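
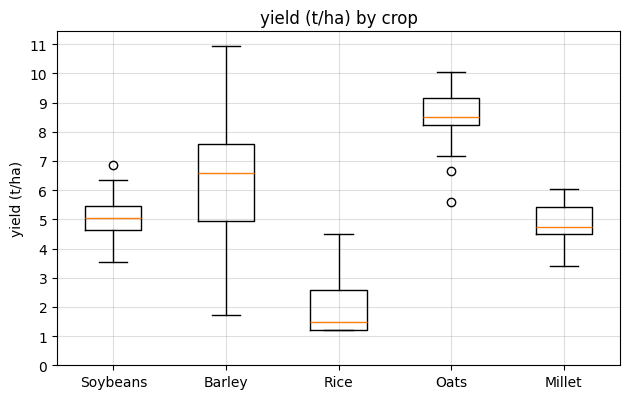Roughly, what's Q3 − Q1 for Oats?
≈ 1

Q3 ≈ 9, Q1 ≈ 8; IQR ≈ 1.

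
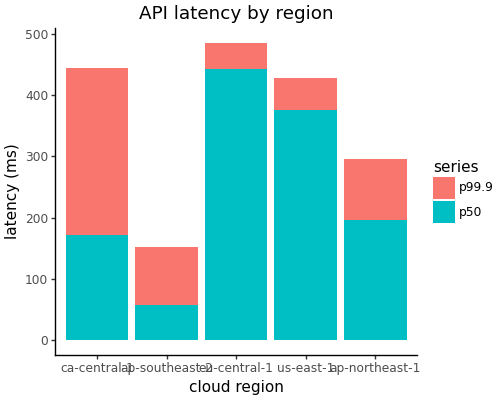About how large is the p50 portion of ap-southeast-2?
p50 top ≈ 50, bottom ≈ 0; segment ≈ 50.

≈ 50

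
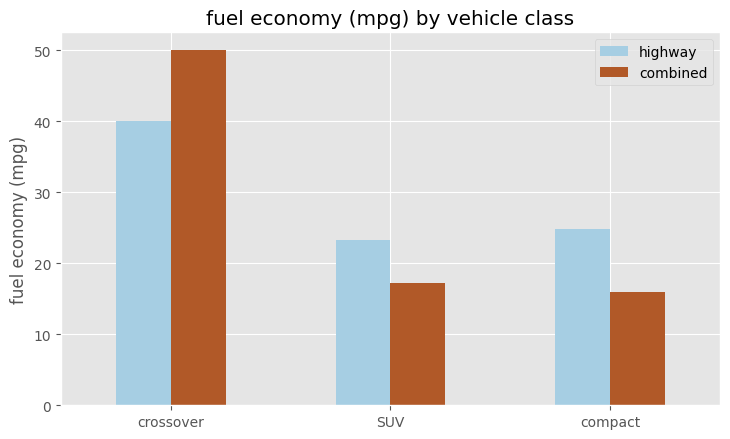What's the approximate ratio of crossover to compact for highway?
crossover ≈ 40, compact ≈ 25; 40/25 ≈ 1.6.

≈ 1.6×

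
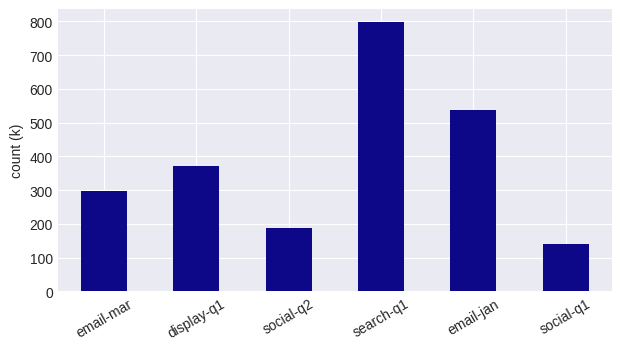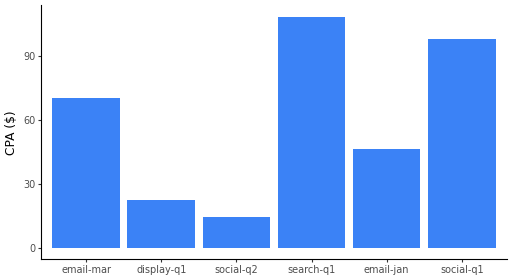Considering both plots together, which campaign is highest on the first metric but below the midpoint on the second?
Chart 2 median CPA ($) ≈ 60; below-median campaigns: display-q1, social-q2, email-jan. Among those, email-jan has the highest count (k) (≈ 500).

email-jan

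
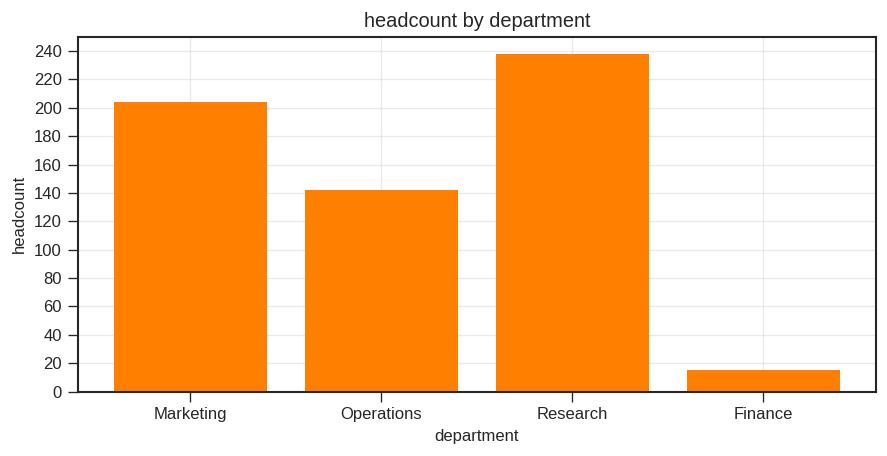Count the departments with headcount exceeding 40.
Above 40: Marketing, Operations, Research.

3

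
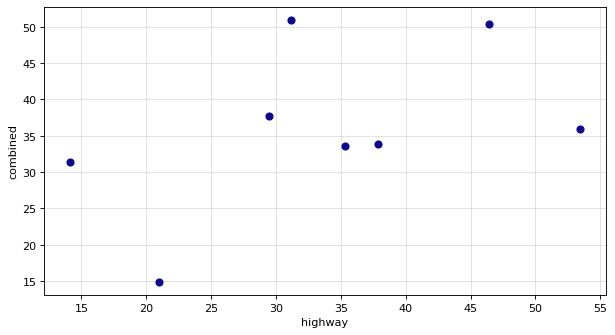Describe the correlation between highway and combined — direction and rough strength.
positive, moderate

Points are positively correlated; moderate (|r| ≈ 0.5).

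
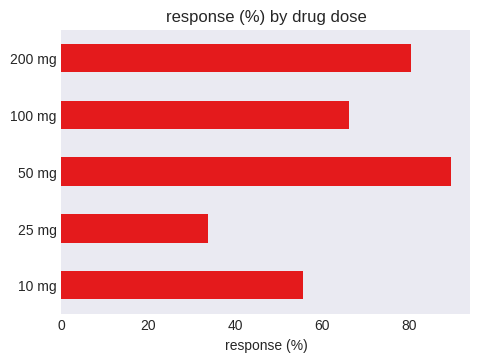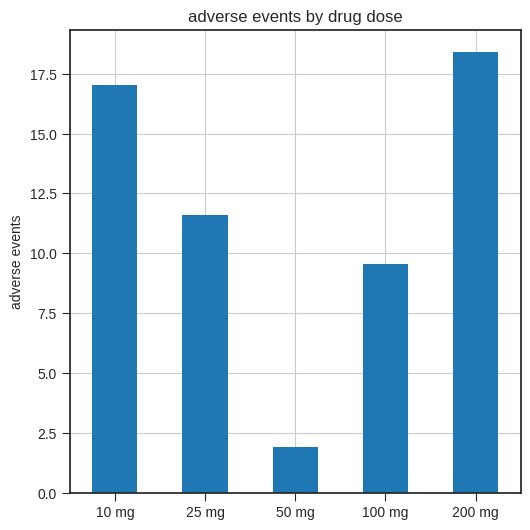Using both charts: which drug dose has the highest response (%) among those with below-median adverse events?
Chart 2 median adverse events ≈ 12; below-median drug doses: 50 mg, 100 mg. Among those, 50 mg has the highest response (%) (≈ 90).

50 mg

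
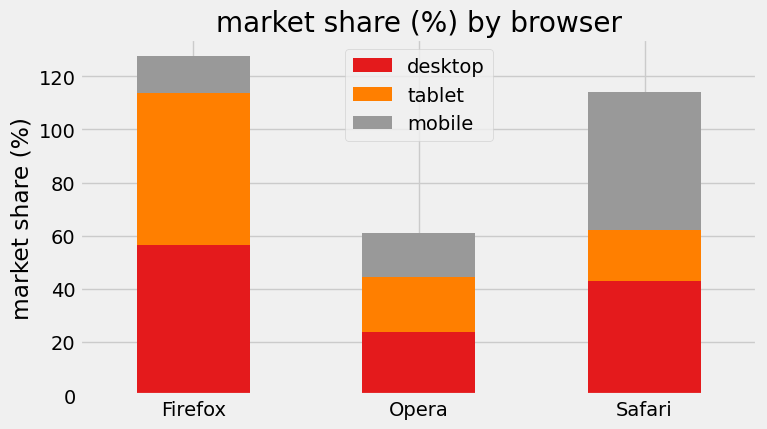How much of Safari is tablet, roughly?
≈ 20

tablet top ≈ 60, bottom ≈ 40; segment ≈ 20.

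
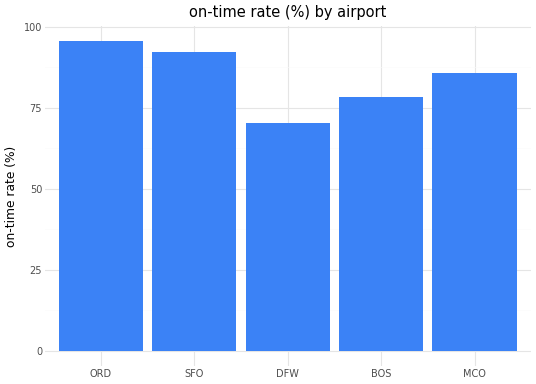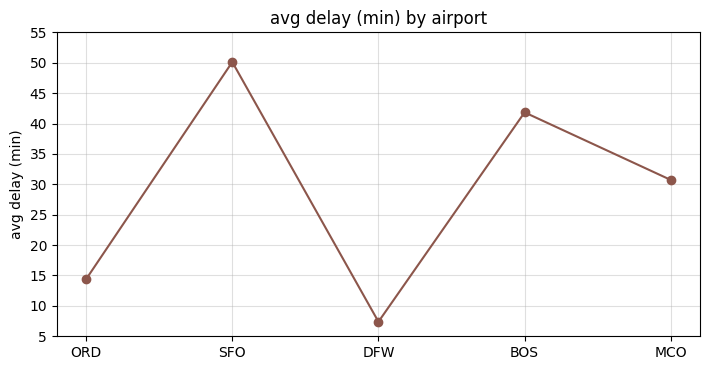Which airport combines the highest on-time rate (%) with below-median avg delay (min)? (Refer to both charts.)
ORD

Chart 2 median avg delay (min) ≈ 30; below-median airports: ORD, DFW. Among those, ORD has the highest on-time rate (%) (≈ 100).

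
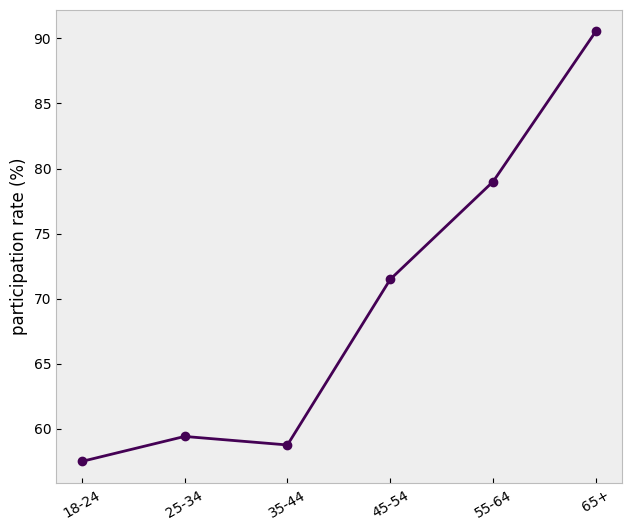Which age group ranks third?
Top 4: 65+ ≈ 90, 55-64 ≈ 80, 45-54 ≈ 70, 25-34 ≈ 60.

45-54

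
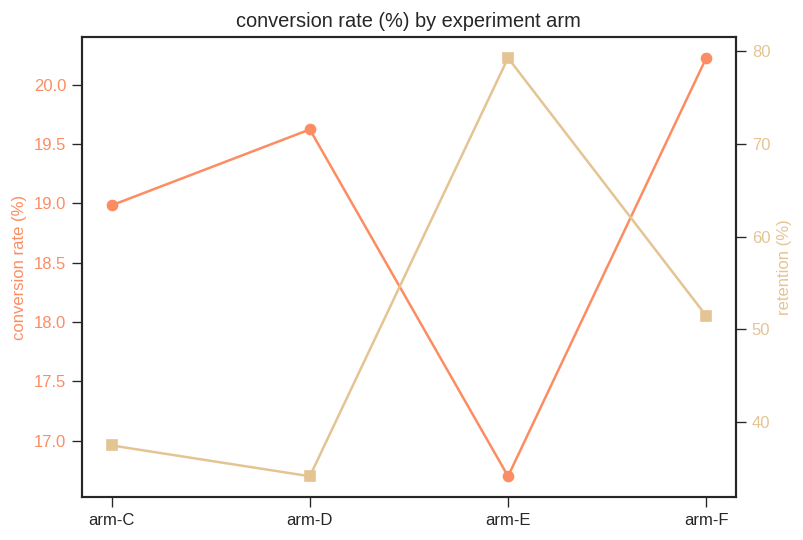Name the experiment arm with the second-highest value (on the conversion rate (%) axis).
arm-D

Top 3 (on the conversion rate (%) axis): arm-F ≈ 20.0, arm-D ≈ 19.5, arm-C ≈ 19.0.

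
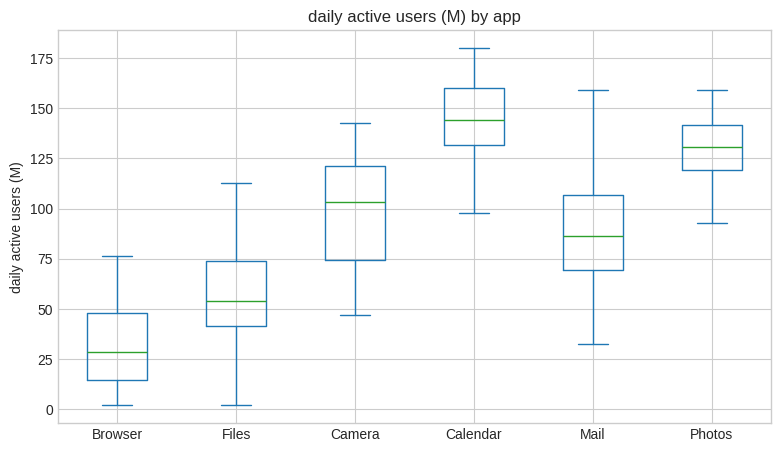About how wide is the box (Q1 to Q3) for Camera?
Q3 ≈ 120, Q1 ≈ 70; IQR ≈ 50.

≈ 50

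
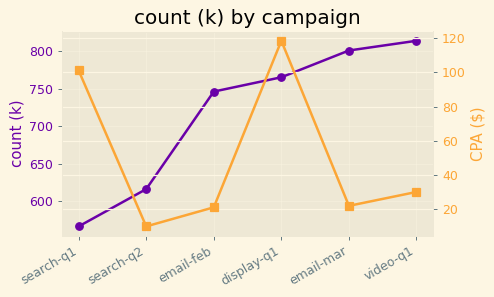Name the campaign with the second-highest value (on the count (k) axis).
email-mar

Top 3 (on the count (k) axis): video-q1 ≈ 825, email-mar ≈ 800, display-q1 ≈ 775.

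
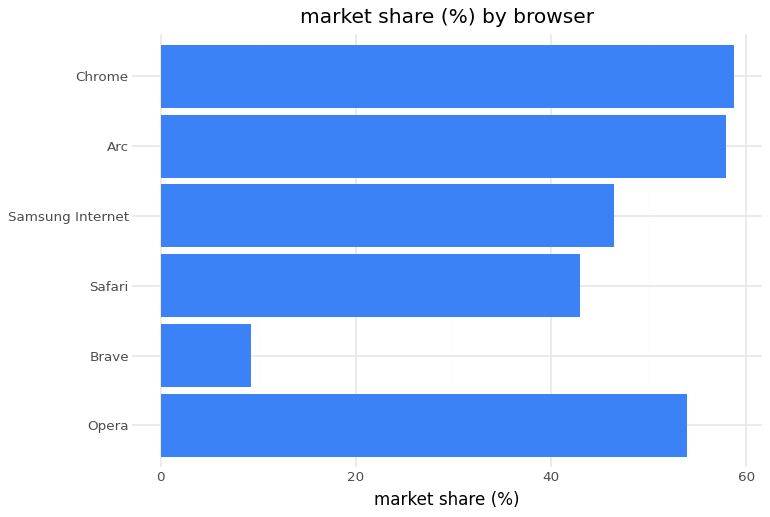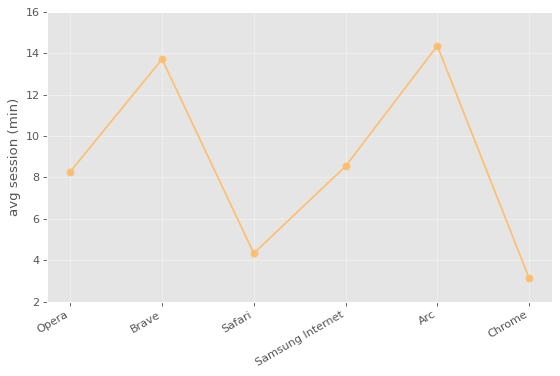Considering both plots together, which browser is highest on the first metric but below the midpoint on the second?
Chrome

Chart 2 median avg session (min) ≈ 8; below-median browsers: Opera, Safari, Chrome. Among those, Chrome has the highest market share (%) (≈ 60).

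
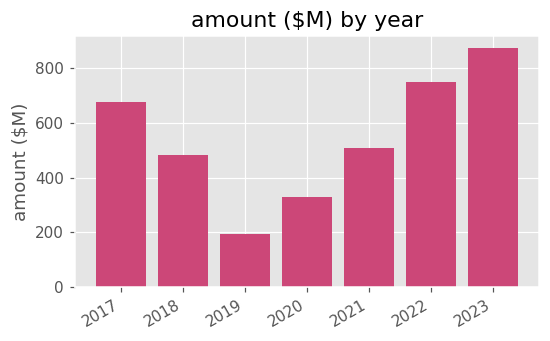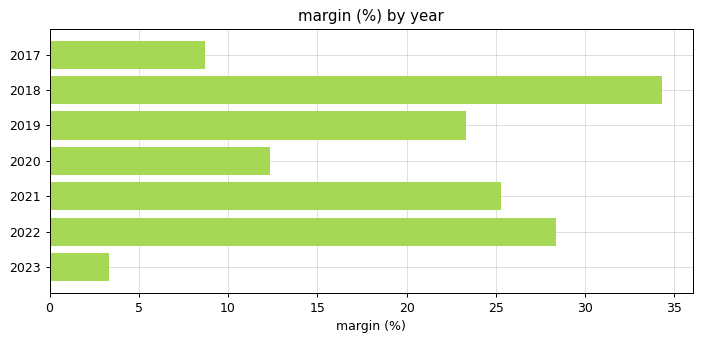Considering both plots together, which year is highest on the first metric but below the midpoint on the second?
2023

Chart 2 median margin (%) ≈ 25; below-median years: 2017, 2020, 2023. Among those, 2023 has the highest amount ($M) (≈ 900).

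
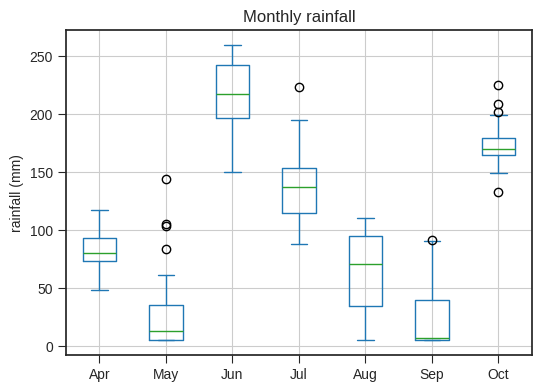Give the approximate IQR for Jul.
Q3 ≈ 160, Q1 ≈ 120; IQR ≈ 40.

≈ 40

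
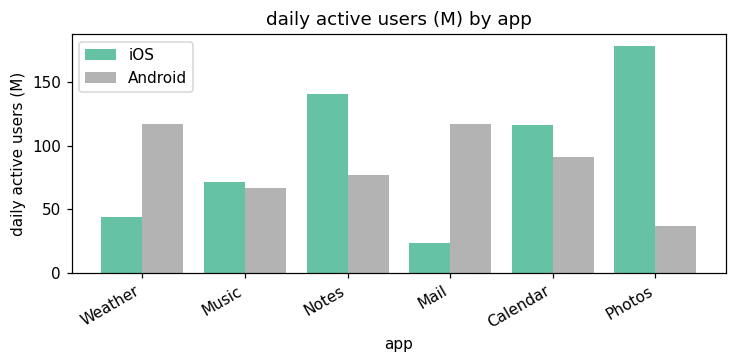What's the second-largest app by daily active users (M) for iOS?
Top 3 for iOS: Photos ≈ 180, Notes ≈ 140, Calendar ≈ 120.

Notes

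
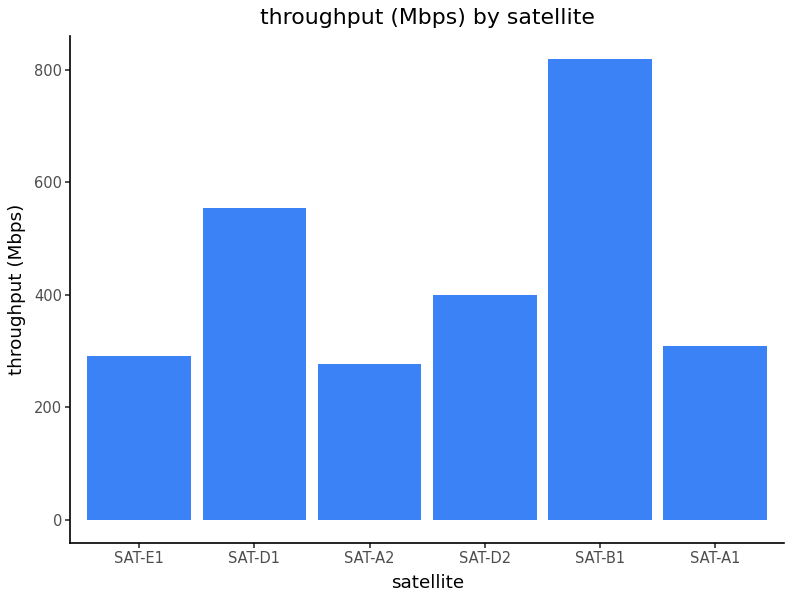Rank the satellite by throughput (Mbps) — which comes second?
SAT-D1

Top 3: SAT-B1 ≈ 800, SAT-D1 ≈ 600, SAT-D2 ≈ 400.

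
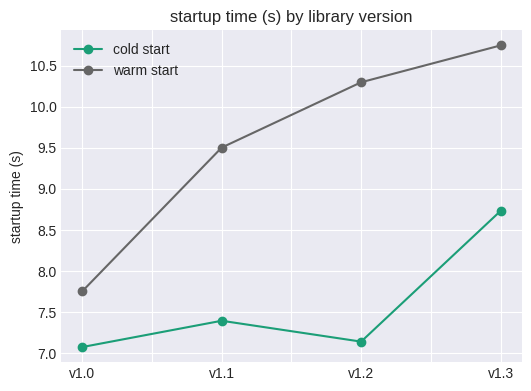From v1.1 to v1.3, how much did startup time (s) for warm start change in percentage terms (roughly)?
≈ +10.5%

v1.1 ≈ 9.5, v1.3 ≈ 10.5; (10.5 − 9.5) / 9.5 ≈ +10.5%.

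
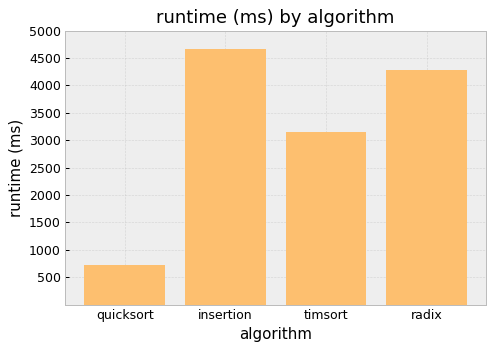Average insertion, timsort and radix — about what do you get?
≈ 4000

(4500 + 3000 + 4500) / 3 ≈ 4000.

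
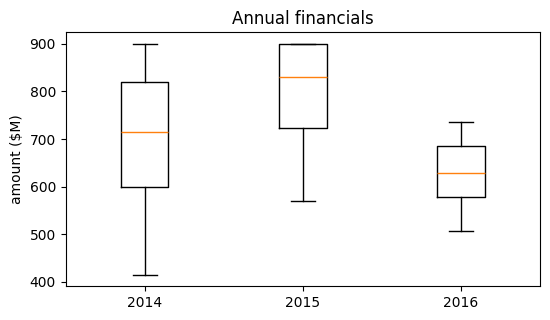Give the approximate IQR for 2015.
≈ 180

Q3 ≈ 900, Q1 ≈ 720; IQR ≈ 180.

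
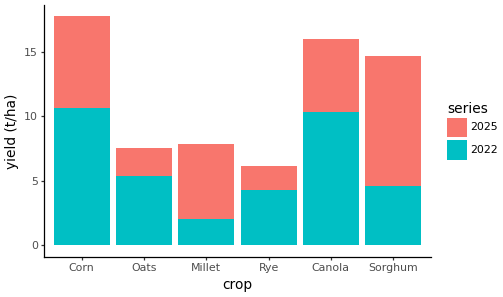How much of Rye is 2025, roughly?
≈ 2

2025 top ≈ 6, bottom ≈ 4; segment ≈ 2.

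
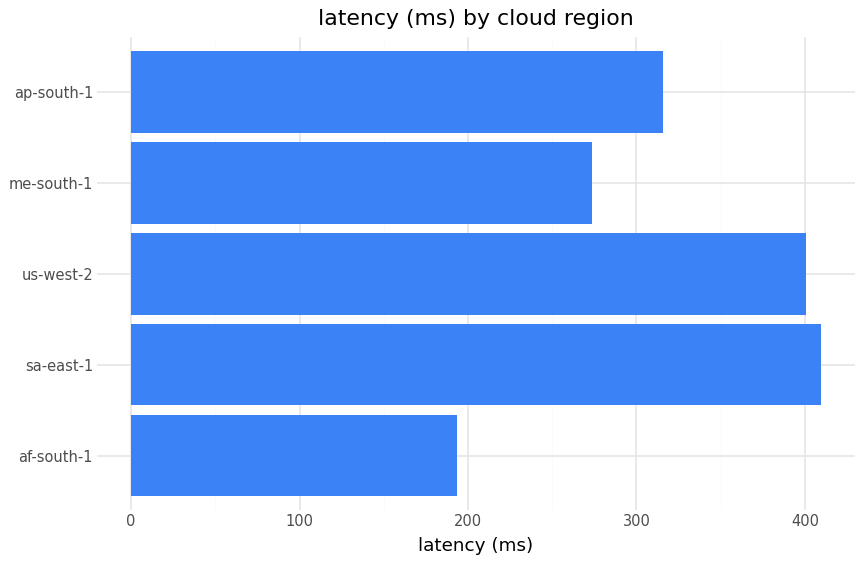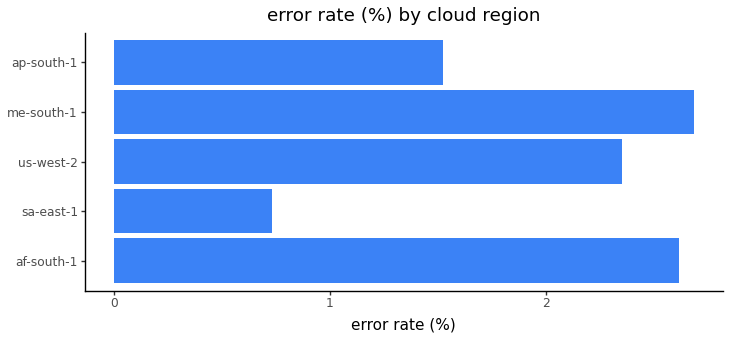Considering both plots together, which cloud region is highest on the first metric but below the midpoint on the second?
Chart 2 median error rate (%) ≈ 2.5; below-median cloud regions: sa-east-1, ap-south-1. Among those, sa-east-1 has the highest latency (ms) (≈ 400).

sa-east-1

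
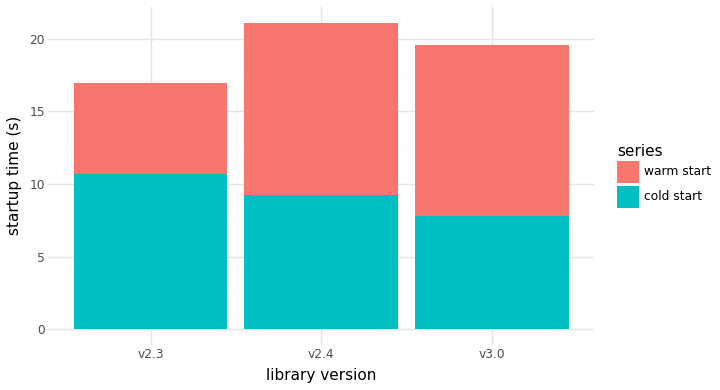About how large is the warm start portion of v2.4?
warm start top ≈ 22, bottom ≈ 10; segment ≈ 12.

≈ 12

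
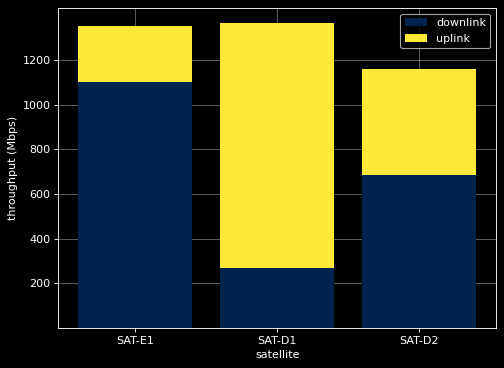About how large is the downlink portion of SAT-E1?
≈ 1200

downlink top ≈ 1200, bottom ≈ 0; segment ≈ 1200.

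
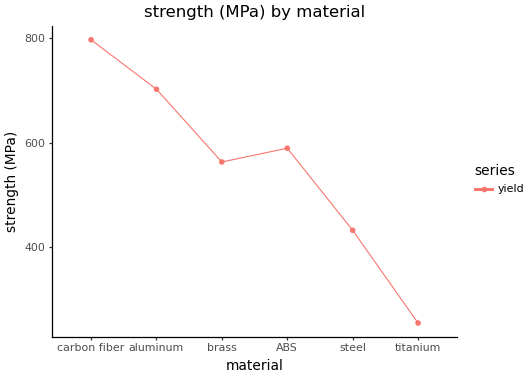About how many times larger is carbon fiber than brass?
≈ 1.45×

carbon fiber ≈ 800, brass ≈ 550; 800/550 ≈ 1.45.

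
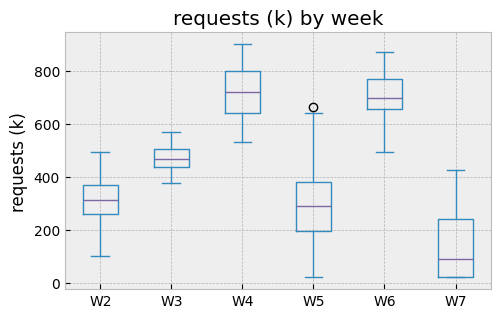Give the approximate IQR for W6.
≈ 100

Q3 ≈ 750, Q1 ≈ 650; IQR ≈ 100.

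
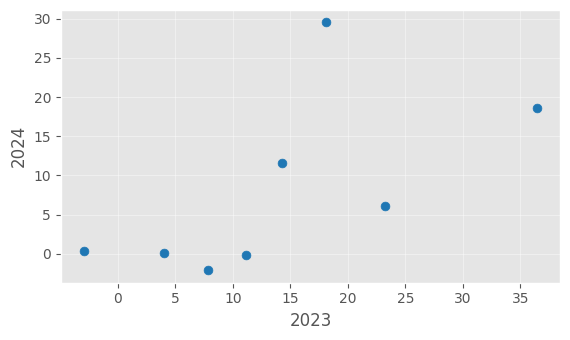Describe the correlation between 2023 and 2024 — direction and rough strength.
Points are positively correlated; moderate (|r| ≈ 0.6).

positive, moderate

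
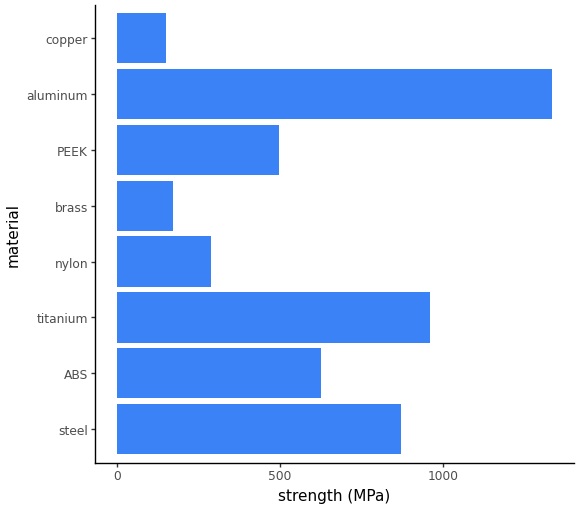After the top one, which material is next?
titanium

Top 3: aluminum ≈ 1400, titanium ≈ 1000, steel ≈ 800.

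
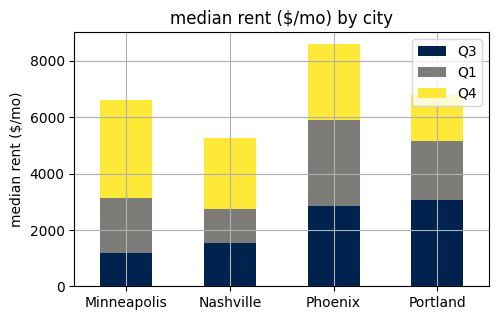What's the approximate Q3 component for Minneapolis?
≈ 1000

Q3 top ≈ 1000, bottom ≈ 0; segment ≈ 1000.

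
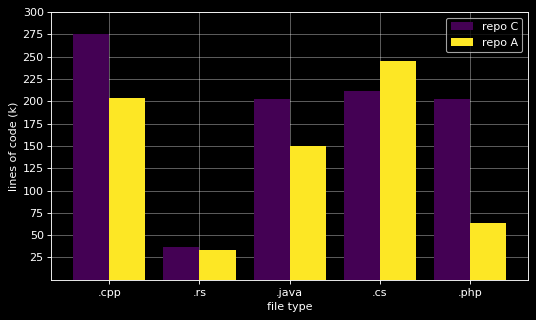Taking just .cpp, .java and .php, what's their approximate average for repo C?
(275 + 200 + 200) / 3 ≈ 225.

≈ 225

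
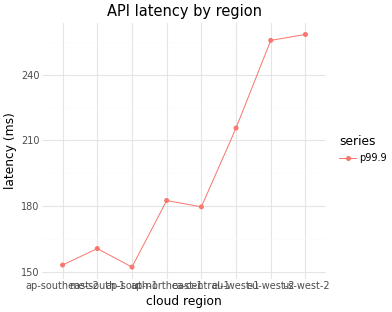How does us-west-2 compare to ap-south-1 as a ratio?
≈ 1.73×

us-west-2 ≈ 260, ap-south-1 ≈ 150; 260/150 ≈ 1.73.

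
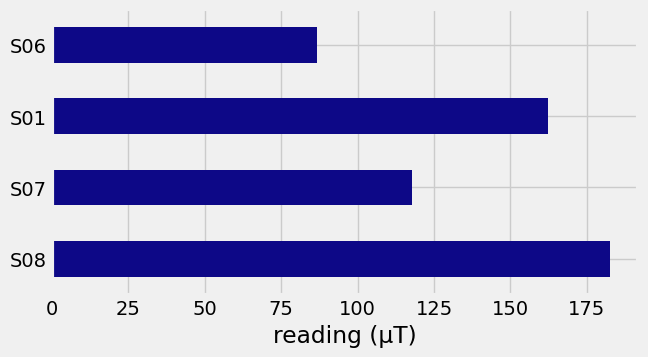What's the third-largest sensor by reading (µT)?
S07

Top 4: S08 ≈ 180, S01 ≈ 160, S07 ≈ 120, S06 ≈ 80.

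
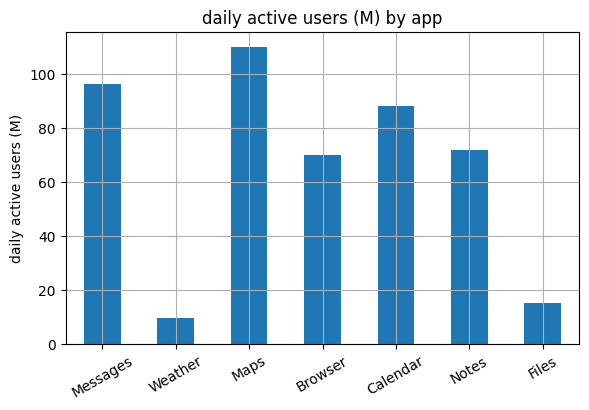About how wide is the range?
≈ 100

Max Maps ≈ 110, min Weather ≈ 10; range ≈ 100.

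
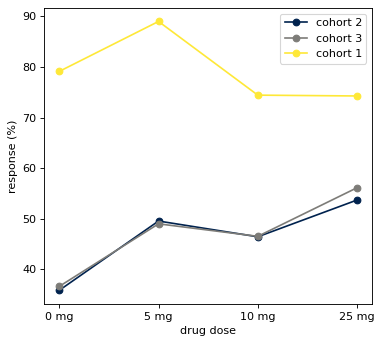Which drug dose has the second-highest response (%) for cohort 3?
Top 3 for cohort 3: 25 mg ≈ 55, 5 mg ≈ 50, 10 mg ≈ 45.

5 mg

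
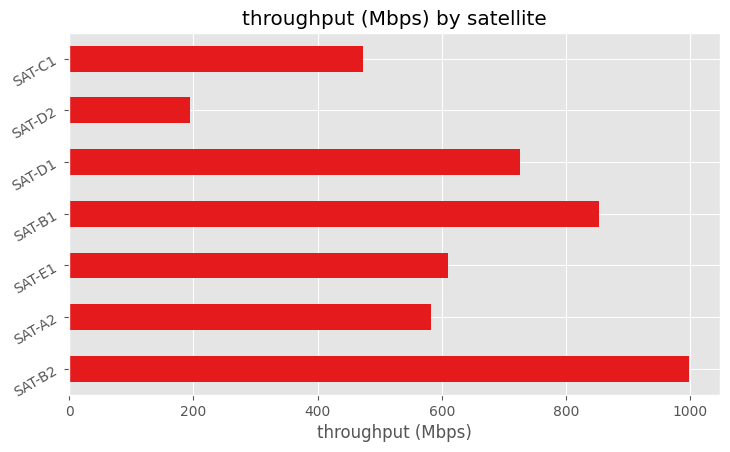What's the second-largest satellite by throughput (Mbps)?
Top 3: SAT-B2 ≈ 1000, SAT-B1 ≈ 900, SAT-D1 ≈ 700.

SAT-B1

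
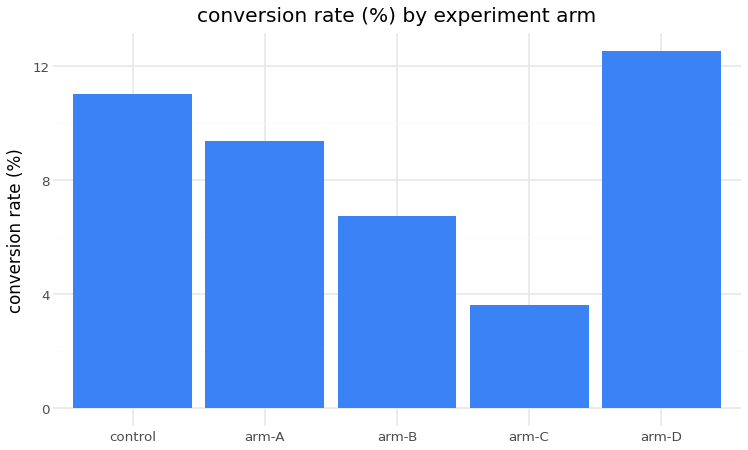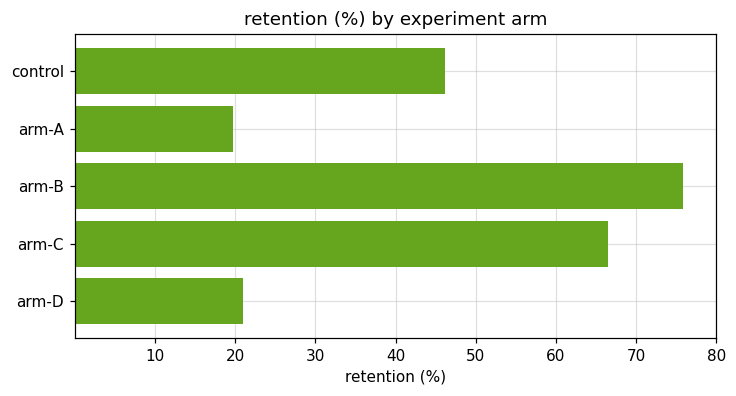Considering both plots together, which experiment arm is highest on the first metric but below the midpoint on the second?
arm-D

Chart 2 median retention (%) ≈ 50; below-median experiment arms: arm-A, arm-D. Among those, arm-D has the highest conversion rate (%) (≈ 12).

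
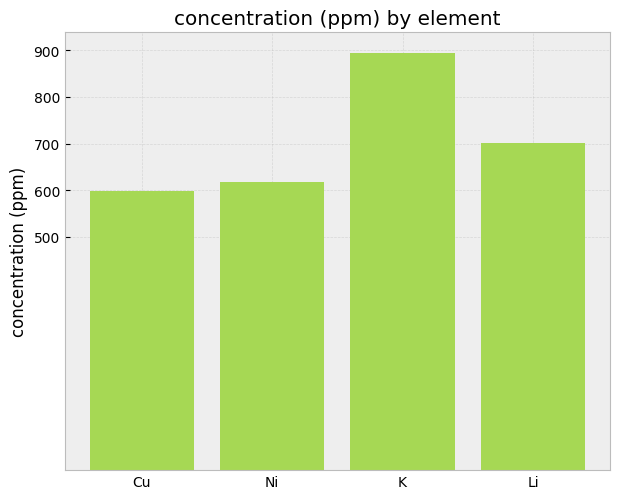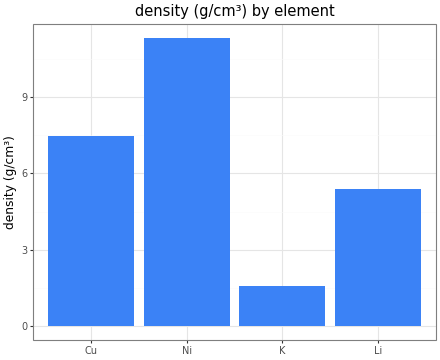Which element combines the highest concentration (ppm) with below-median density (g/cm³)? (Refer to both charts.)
K

Chart 2 median density (g/cm³) ≈ 6; below-median elements: K, Li. Among those, K has the highest concentration (ppm) (≈ 900).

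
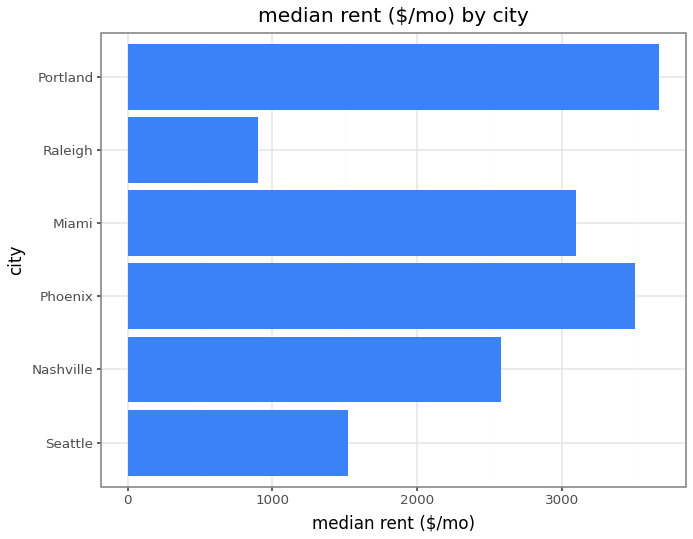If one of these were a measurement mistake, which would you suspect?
Raleigh

Raleigh ≈ 1000; the rest sit between ≈ 1500 and ≈ 3500.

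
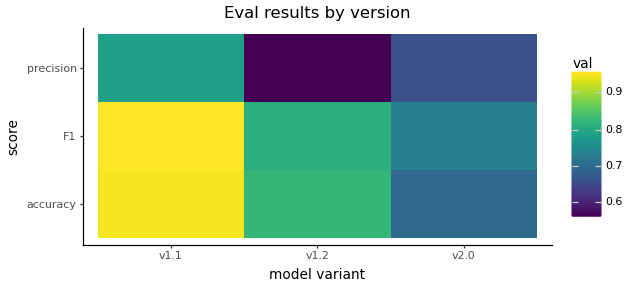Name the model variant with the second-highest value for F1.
Top 3 for F1: v1.1 ≈ 0.95, v1.2 ≈ 0.80, v2.0 ≈ 0.75.

v1.2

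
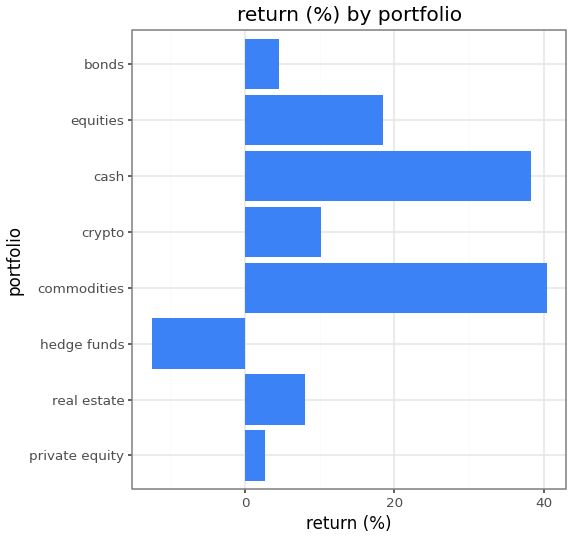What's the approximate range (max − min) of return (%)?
Max commodities ≈ 40, min hedge funds ≈ -15; range ≈ 55.

≈ 55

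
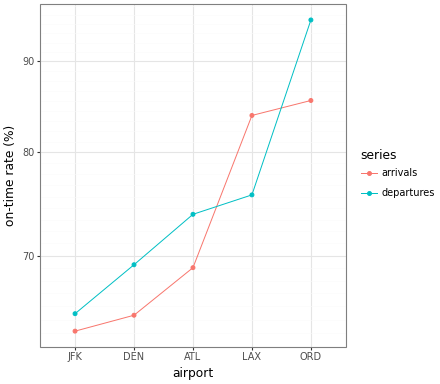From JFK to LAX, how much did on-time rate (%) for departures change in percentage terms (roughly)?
JFK ≈ 65, LAX ≈ 75; (75 − 65) / 65 ≈ +15.4%.

≈ +15.4%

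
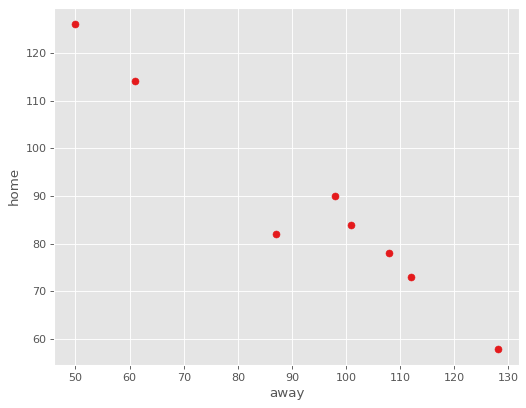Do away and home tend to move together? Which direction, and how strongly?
negative, strong

Points are negatively correlated; strong (|r| ≈ 1.0).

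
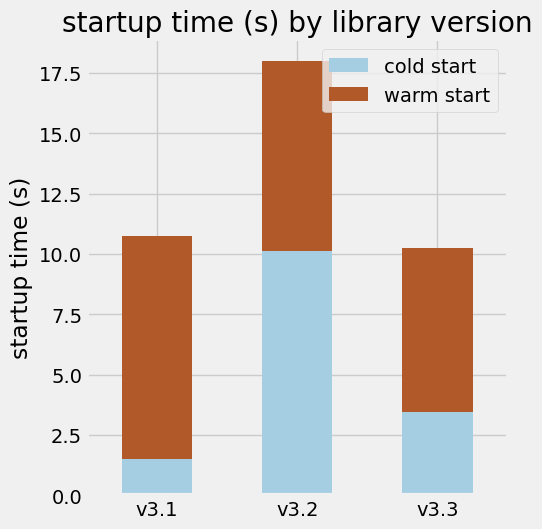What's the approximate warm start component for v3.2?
≈ 8

warm start top ≈ 18, bottom ≈ 10; segment ≈ 8.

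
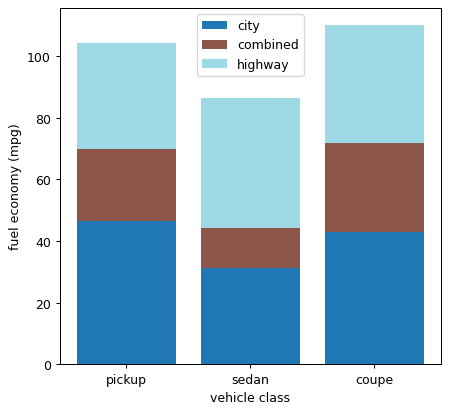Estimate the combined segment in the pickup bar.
≈ 20

combined top ≈ 70, bottom ≈ 50; segment ≈ 20.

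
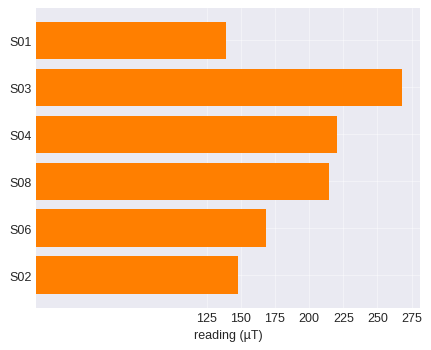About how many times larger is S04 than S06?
≈ 1.29×

S04 ≈ 225, S06 ≈ 175; 225/175 ≈ 1.29.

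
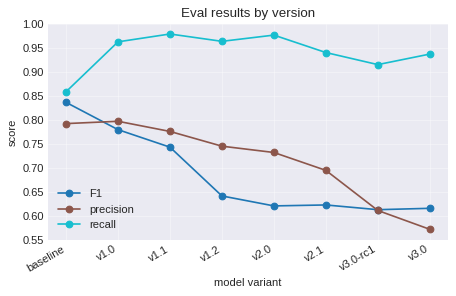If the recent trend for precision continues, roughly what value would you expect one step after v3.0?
Last three: 0.70, 0.60, 0.55 → slope ≈ -0.075/step → next ≈ 0.475.

≈ 0.475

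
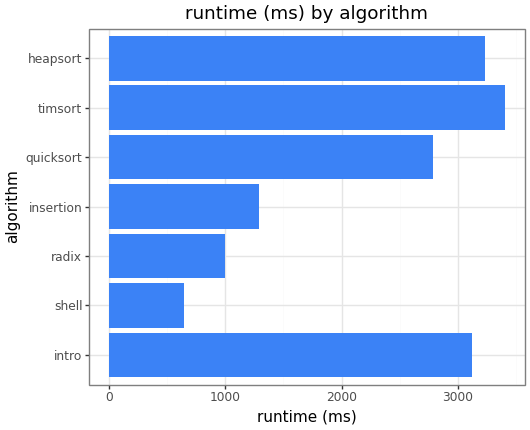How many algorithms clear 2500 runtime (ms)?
4

Above 2500: intro, quicksort, timsort, heapsort.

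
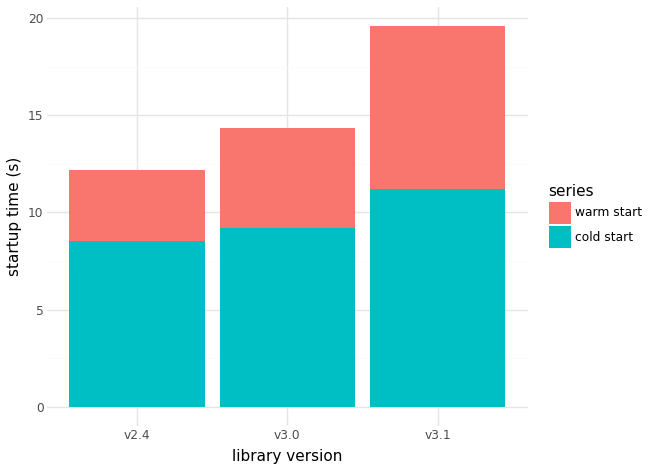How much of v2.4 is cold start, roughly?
cold start top ≈ 8, bottom ≈ 0; segment ≈ 8.

≈ 8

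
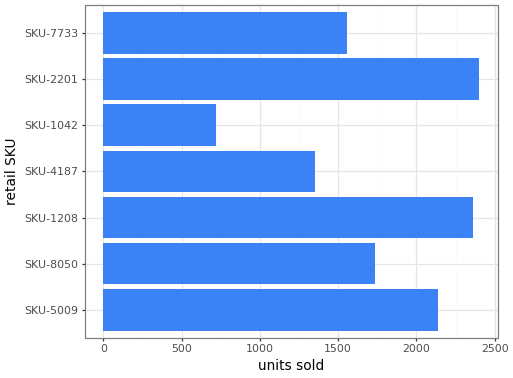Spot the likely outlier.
SKU-1042 ≈ 800; the rest sit between ≈ 1400 and ≈ 2400.

SKU-1042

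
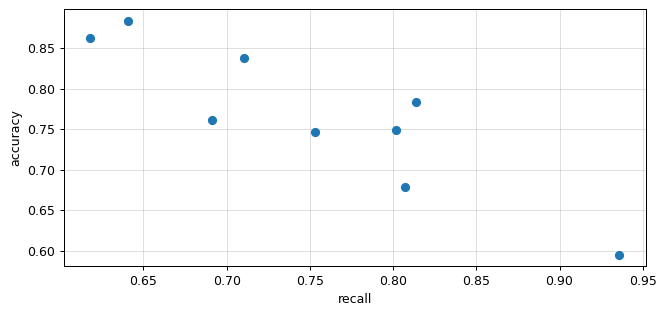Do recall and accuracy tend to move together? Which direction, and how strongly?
Points are negatively correlated; strong (|r| ≈ 0.9).

negative, strong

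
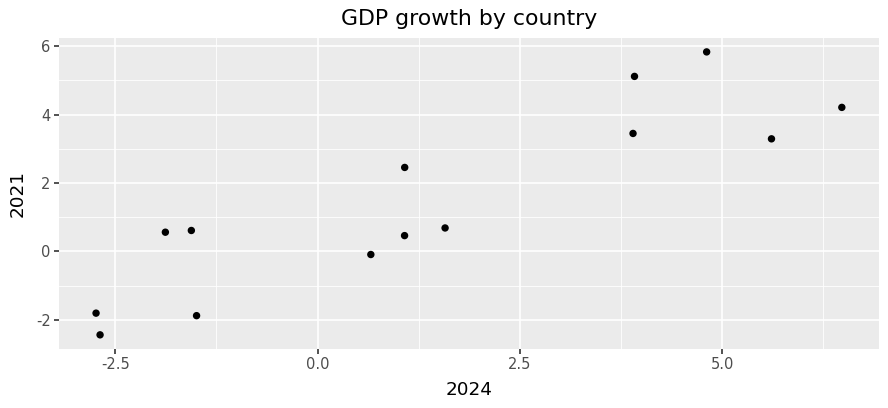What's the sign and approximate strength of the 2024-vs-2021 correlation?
Points are positively correlated; strong (|r| ≈ 0.9).

positive, strong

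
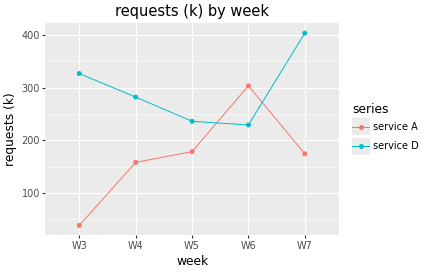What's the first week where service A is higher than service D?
W5: service A ≈ 200 vs service D ≈ 250 (not yet); W6: service A ≈ 300 vs service D ≈ 250 (first crossover).

W6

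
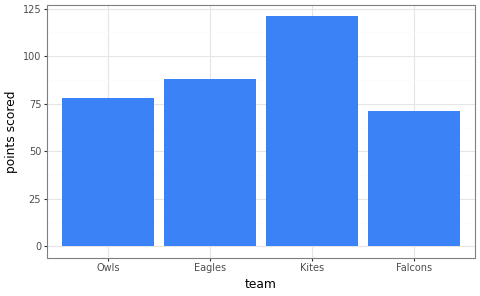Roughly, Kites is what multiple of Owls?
≈ 1.5×

Kites ≈ 120, Owls ≈ 80; 120/80 ≈ 1.5.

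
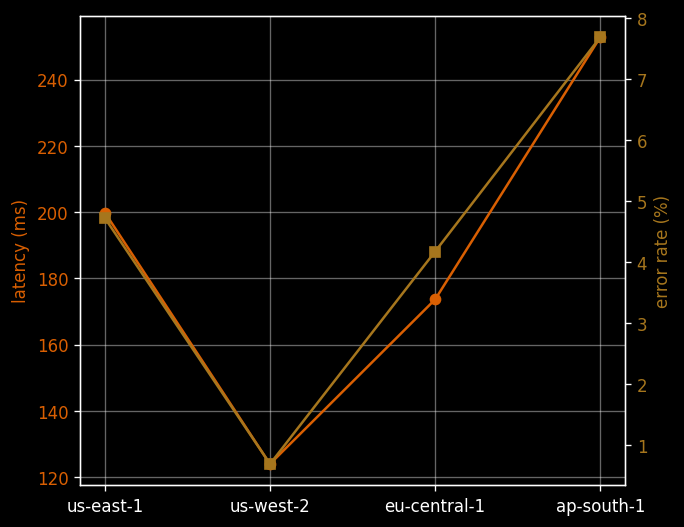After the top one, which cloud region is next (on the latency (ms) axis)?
Top 3 (on the latency (ms) axis): ap-south-1 ≈ 260, us-east-1 ≈ 200, eu-central-1 ≈ 180.

us-east-1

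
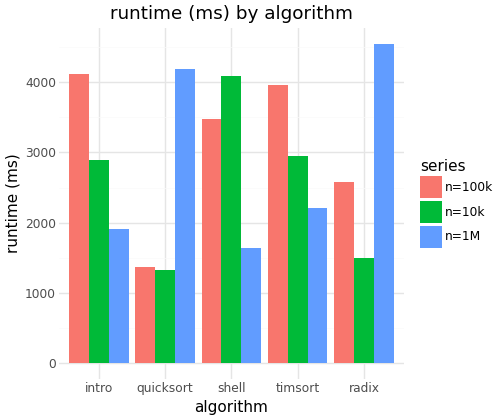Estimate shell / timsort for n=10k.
shell ≈ 4000, timsort ≈ 3000; 4000/3000 ≈ 1.33.

≈ 1.33×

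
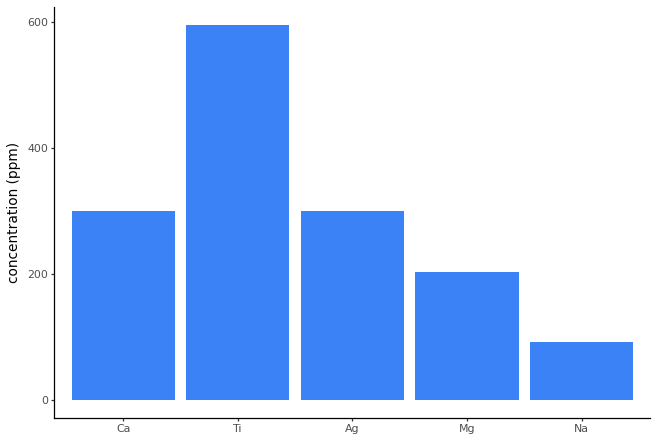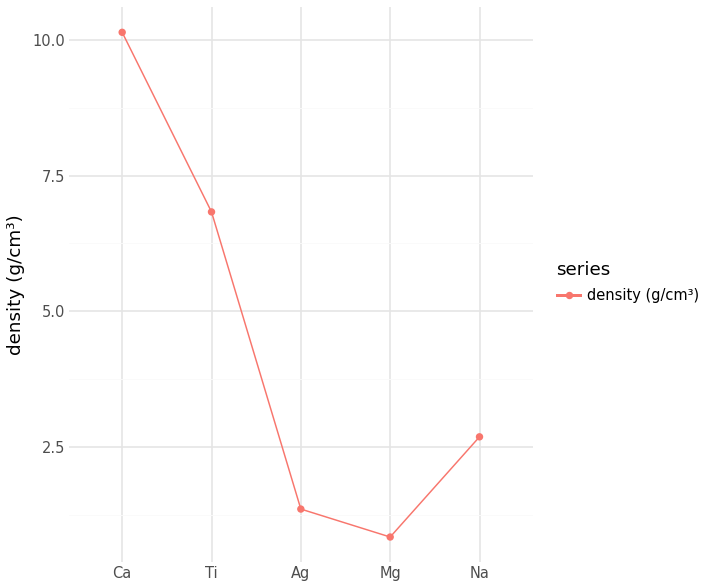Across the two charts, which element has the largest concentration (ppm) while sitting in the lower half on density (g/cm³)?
Ag

Chart 2 median density (g/cm³) ≈ 3; below-median elements: Ag, Mg. Among those, Ag has the highest concentration (ppm) (≈ 300).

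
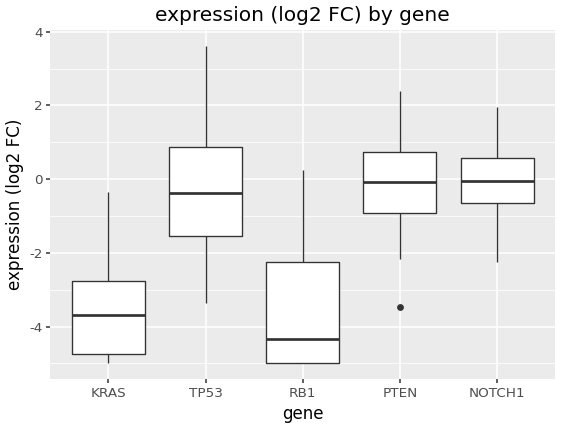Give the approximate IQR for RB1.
≈ 3.0

Q3 ≈ -2.0, Q1 ≈ -5.0; IQR ≈ 3.0.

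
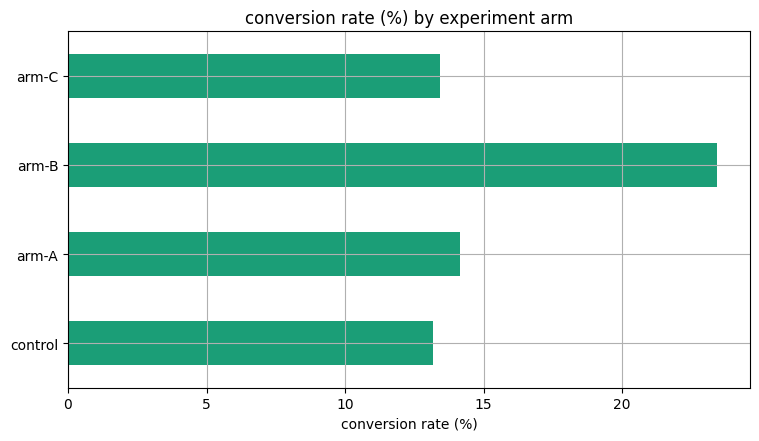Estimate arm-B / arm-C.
≈ 1.71×

arm-B ≈ 24, arm-C ≈ 14; 24/14 ≈ 1.71.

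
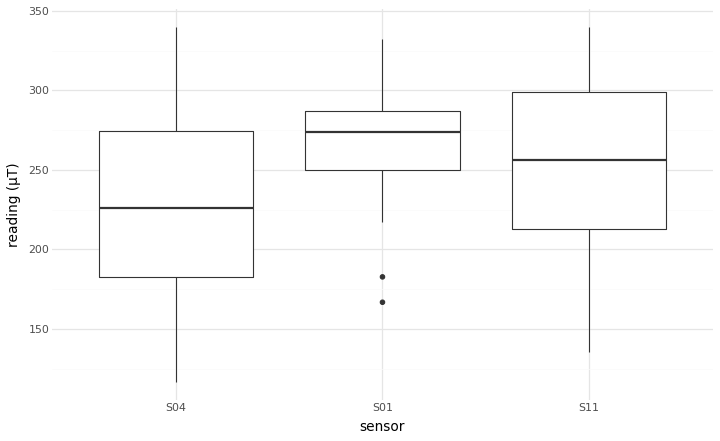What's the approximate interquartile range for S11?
Q3 ≈ 300, Q1 ≈ 215; IQR ≈ 85.

≈ 85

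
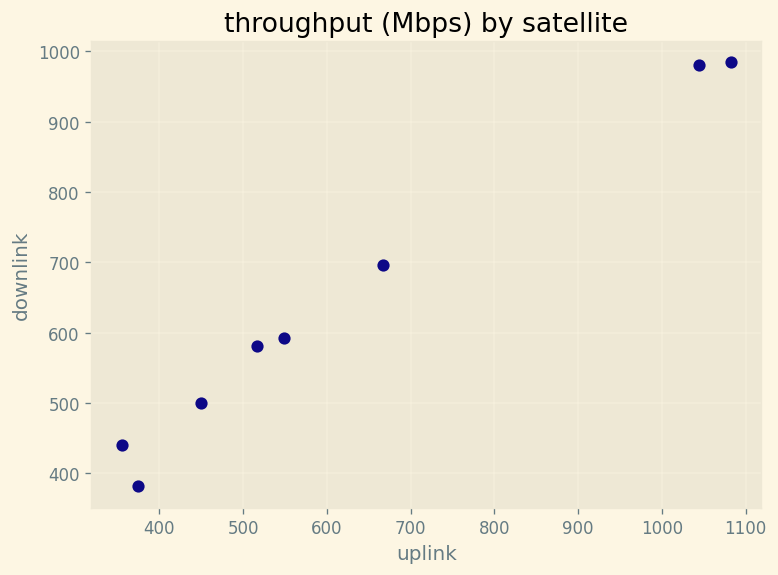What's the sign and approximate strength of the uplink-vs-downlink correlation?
positive, strong

Points are positively correlated; strong (|r| ≈ 1.0).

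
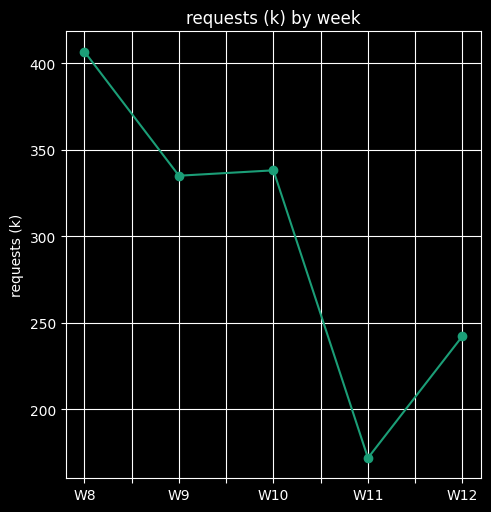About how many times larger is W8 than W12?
≈ 1.67×

W8 ≈ 400, W12 ≈ 240; 400/240 ≈ 1.67.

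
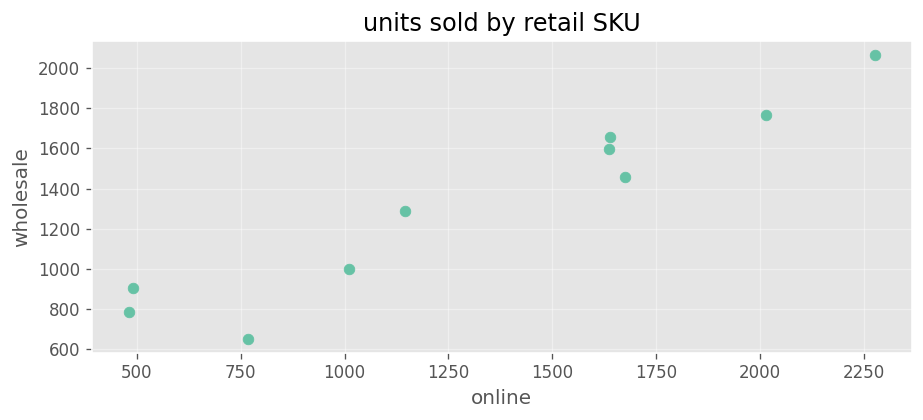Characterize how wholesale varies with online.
Points are positively correlated; strong (|r| ≈ 1.0).

positive, strong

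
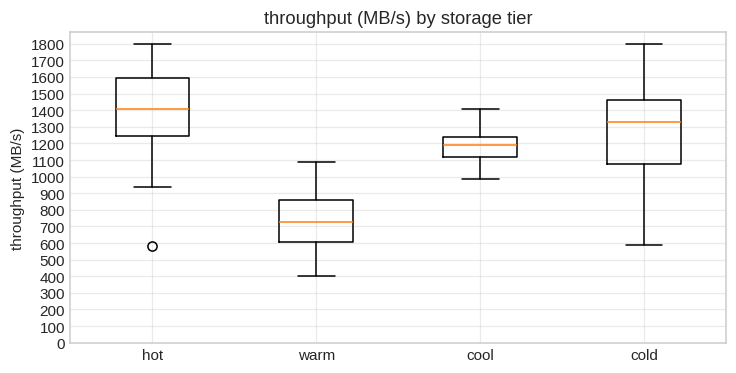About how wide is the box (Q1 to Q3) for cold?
≈ 400

Q3 ≈ 1500, Q1 ≈ 1100; IQR ≈ 400.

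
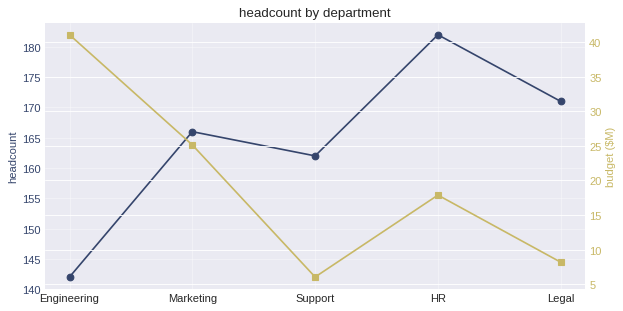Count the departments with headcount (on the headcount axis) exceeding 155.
Above 155: Marketing, Support, HR, Legal.

4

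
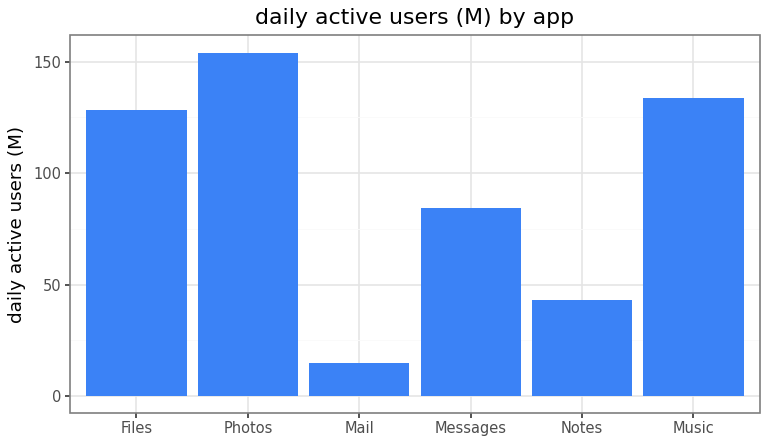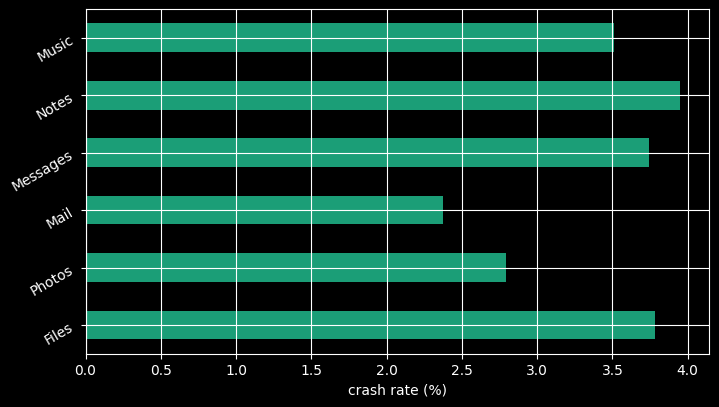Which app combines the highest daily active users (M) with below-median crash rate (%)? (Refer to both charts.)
Chart 2 median crash rate (%) ≈ 3.5; below-median apps: Photos, Mail, Music. Among those, Photos has the highest daily active users (M) (≈ 160).

Photos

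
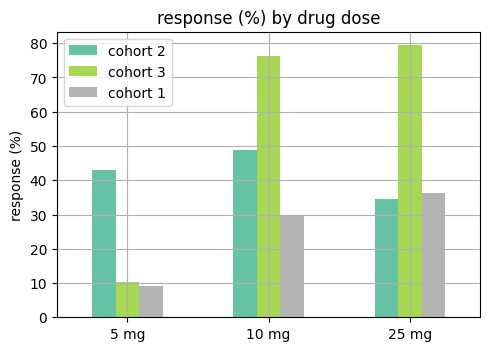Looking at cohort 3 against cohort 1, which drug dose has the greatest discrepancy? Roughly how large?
10 mg: cohort 3 ≈ 80, cohort 1 ≈ 30 → gap ≈ 50. Next-largest (25 mg) is only ≈ 40.

10 mg, ≈ 50 %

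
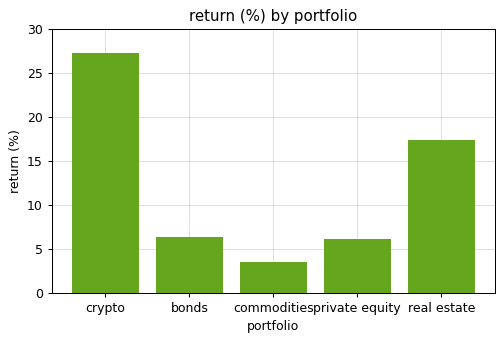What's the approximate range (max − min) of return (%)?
Max crypto ≈ 25, min commodities ≈ 5; range ≈ 20.

≈ 20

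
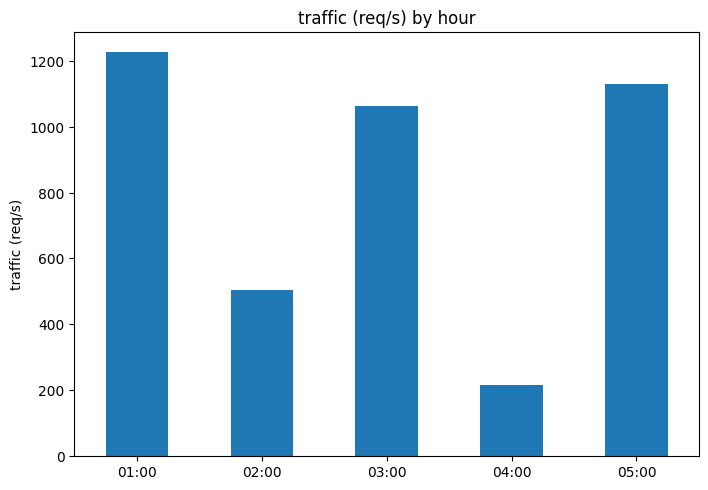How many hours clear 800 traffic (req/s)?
3

Above 800: 01:00, 03:00, 05:00.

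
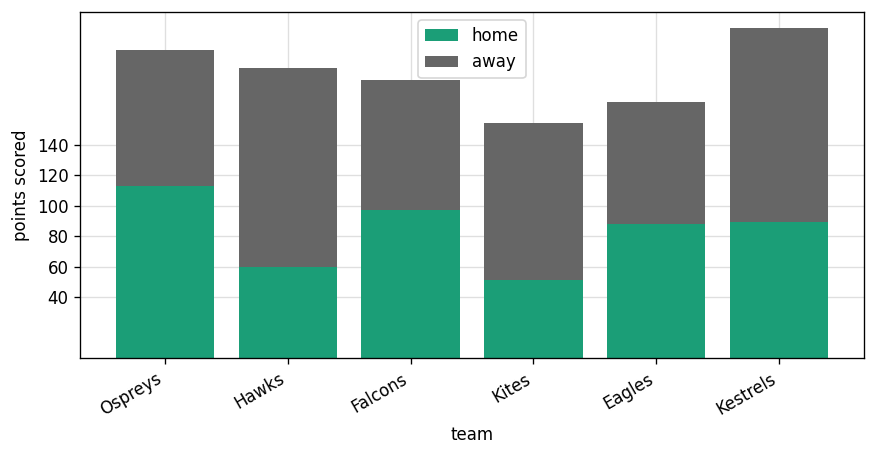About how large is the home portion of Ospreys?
home top ≈ 120, bottom ≈ 0; segment ≈ 120.

≈ 120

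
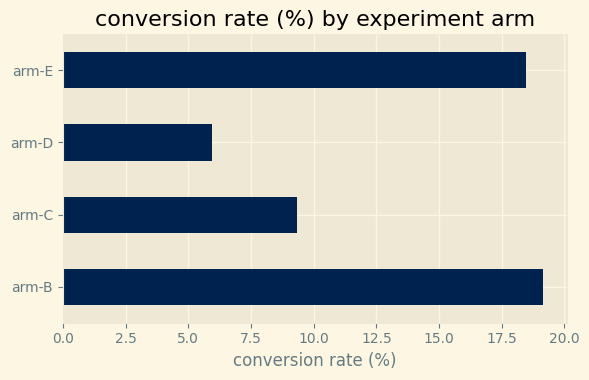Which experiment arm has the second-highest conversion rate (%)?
arm-E

Top 3: arm-B ≈ 20, arm-E ≈ 18, arm-C ≈ 10.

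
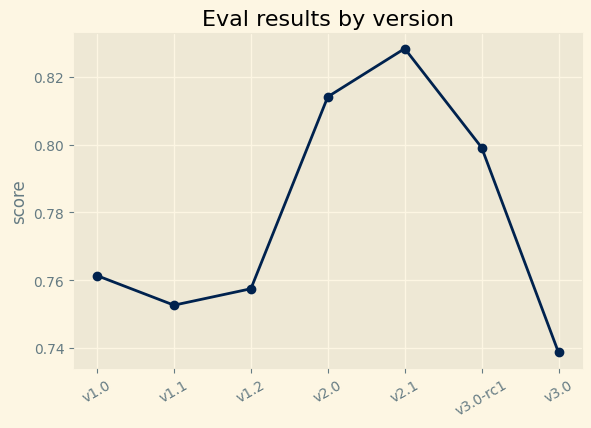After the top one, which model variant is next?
Top 3: v2.1 ≈ 0.83, v2.0 ≈ 0.81, v3.0-rc1 ≈ 0.80.

v2.0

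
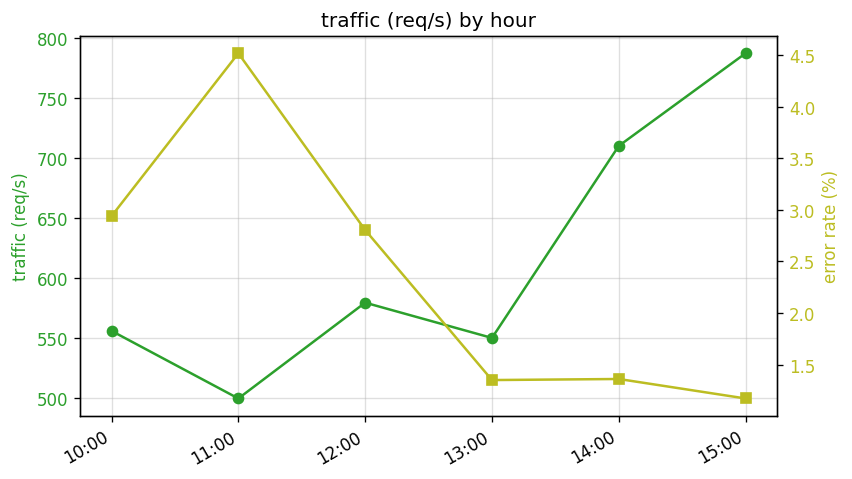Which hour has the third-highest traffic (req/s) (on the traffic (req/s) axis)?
Top 4 (on the traffic (req/s) axis): 15:00 ≈ 775, 14:00 ≈ 700, 12:00 ≈ 575, 10:00 ≈ 550.

12:00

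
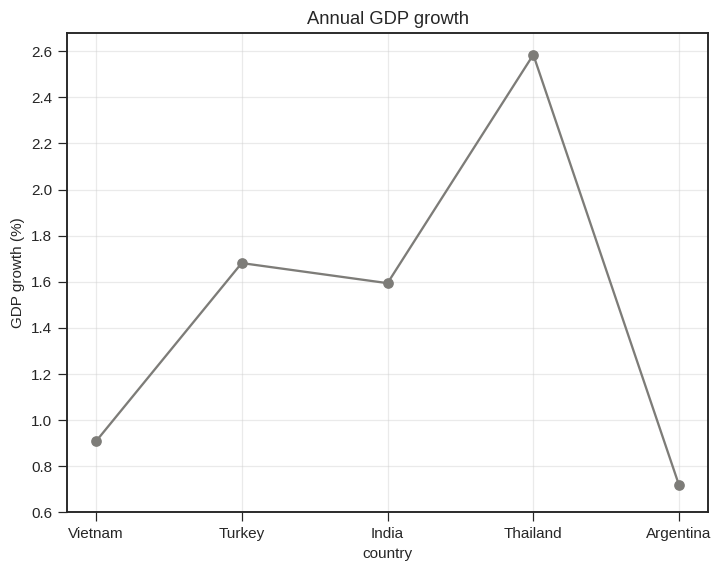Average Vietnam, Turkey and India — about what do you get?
(1.0 + 1.6 + 1.6) / 3 ≈ 1.4.

≈ 1.4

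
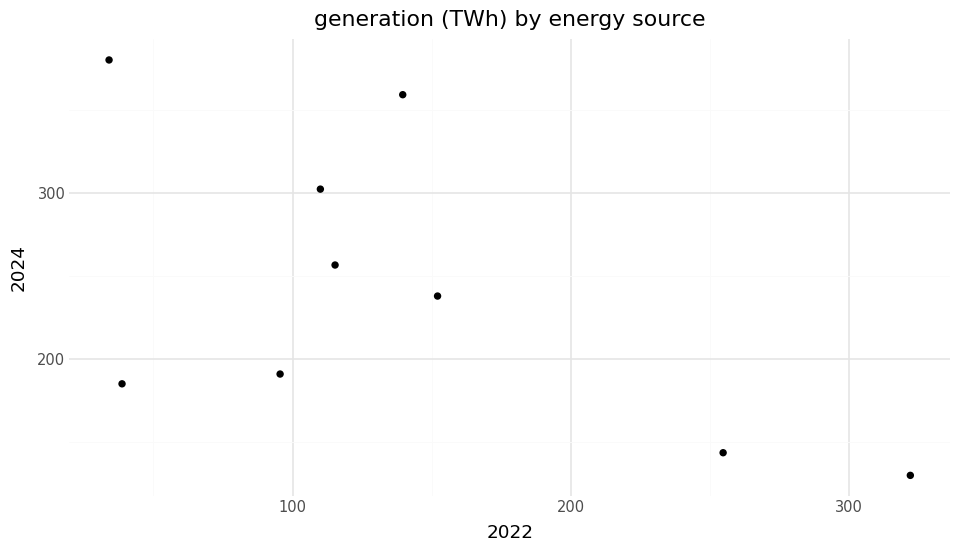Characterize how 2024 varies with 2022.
negative, moderate

Points are negatively correlated; moderate (|r| ≈ 0.6).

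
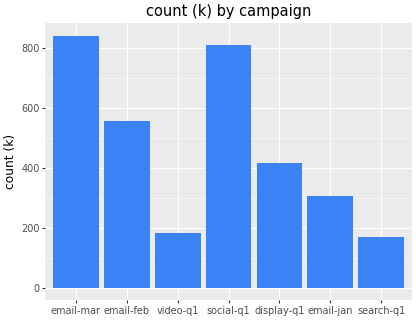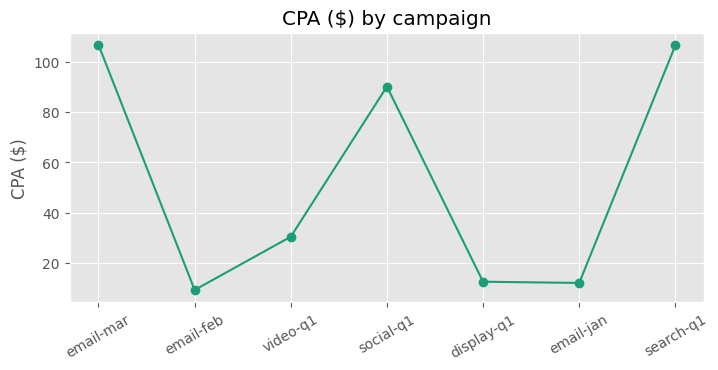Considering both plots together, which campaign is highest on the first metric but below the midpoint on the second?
email-feb

Chart 2 median CPA ($) ≈ 30; below-median campaigns: email-feb, display-q1, email-jan. Among those, email-feb has the highest count (k) (≈ 600).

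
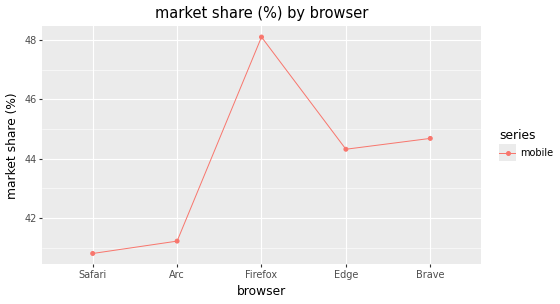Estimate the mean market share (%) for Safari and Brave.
≈ 43

(41 + 45) / 2 ≈ 43.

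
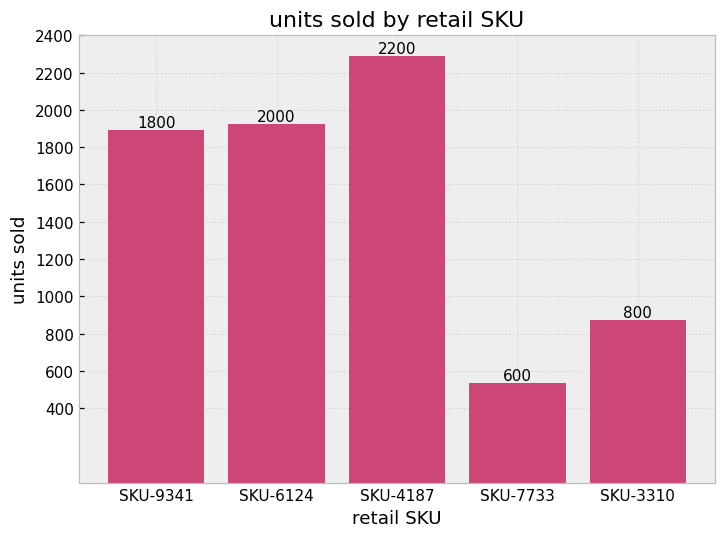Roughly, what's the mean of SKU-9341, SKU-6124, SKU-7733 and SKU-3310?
(1800 + 2000 + 600 + 800) / 4 ≈ 1300.

≈ 1300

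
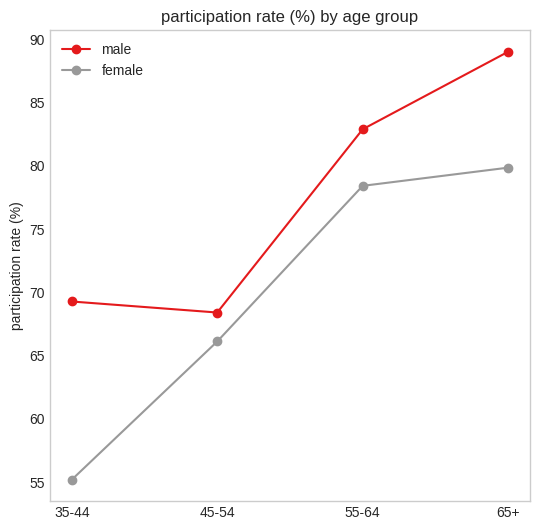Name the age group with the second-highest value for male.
55-64

Top 3 for male: 65+ ≈ 90, 55-64 ≈ 85, 35-44 ≈ 70.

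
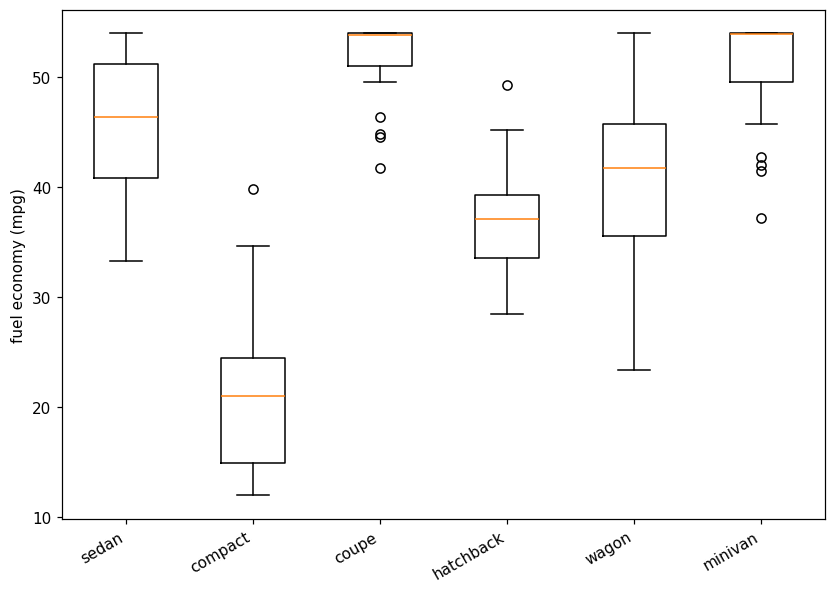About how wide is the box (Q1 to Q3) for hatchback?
Q3 ≈ 40, Q1 ≈ 35; IQR ≈ 5.

≈ 5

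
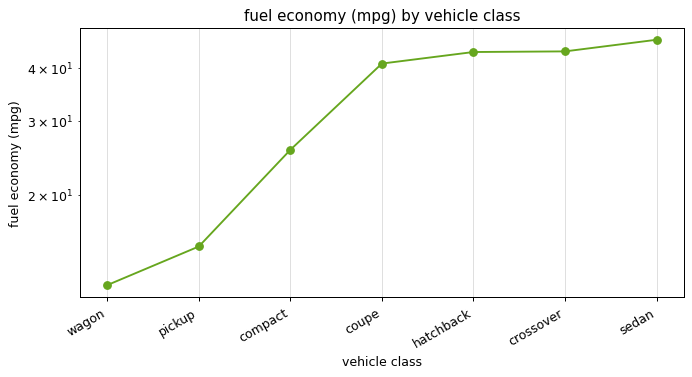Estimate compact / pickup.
≈ 1.67×

compact ≈ 25, pickup ≈ 15; 25/15 ≈ 1.67.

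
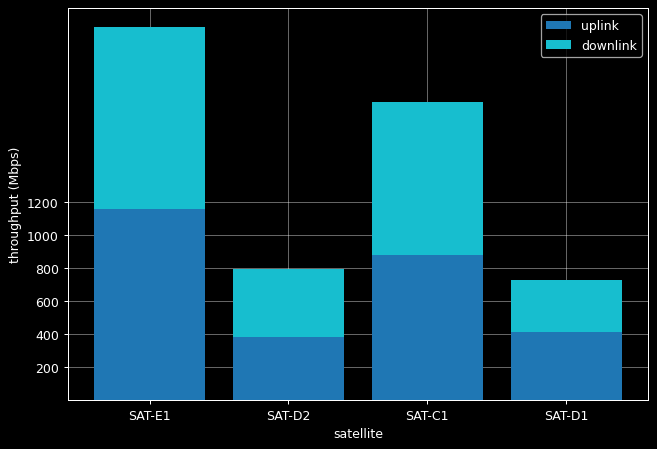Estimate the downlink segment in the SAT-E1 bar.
≈ 1000

downlink top ≈ 2200, bottom ≈ 1200; segment ≈ 1000.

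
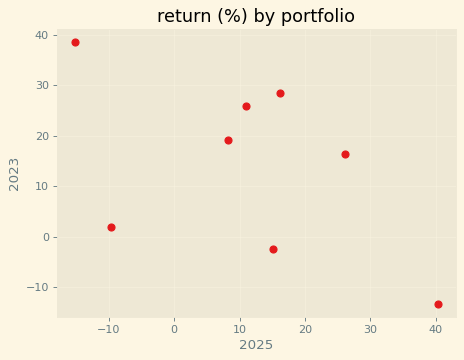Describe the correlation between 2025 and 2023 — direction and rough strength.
negative, moderate

Points are negatively correlated; moderate (|r| ≈ 0.5).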